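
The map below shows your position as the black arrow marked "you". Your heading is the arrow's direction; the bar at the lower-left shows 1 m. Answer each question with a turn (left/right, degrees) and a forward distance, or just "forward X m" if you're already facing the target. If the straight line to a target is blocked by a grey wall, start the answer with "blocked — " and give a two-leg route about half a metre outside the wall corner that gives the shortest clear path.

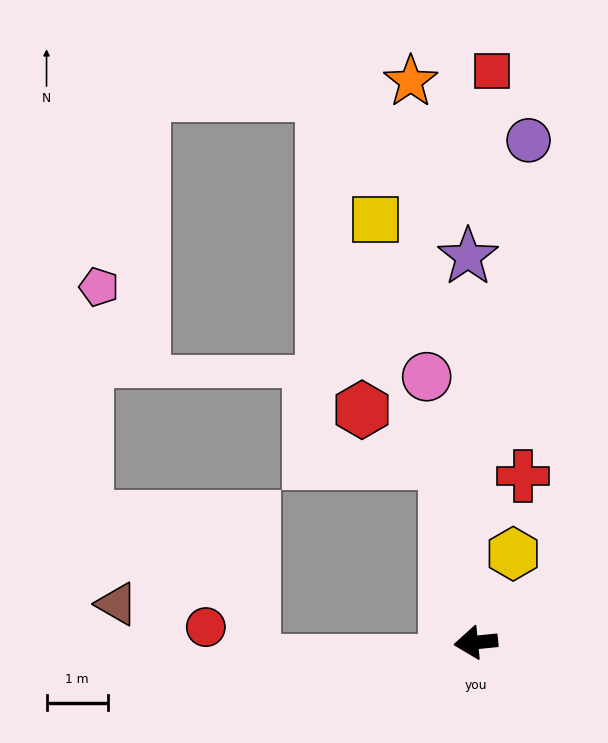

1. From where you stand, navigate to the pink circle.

turn right 85°, forward 4.4 m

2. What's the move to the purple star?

turn right 95°, forward 6.3 m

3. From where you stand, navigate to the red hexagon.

blocked — turn right 86°, forward 3.0 m, then turn left 47°, forward 1.6 m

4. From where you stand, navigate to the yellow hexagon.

turn right 119°, forward 1.6 m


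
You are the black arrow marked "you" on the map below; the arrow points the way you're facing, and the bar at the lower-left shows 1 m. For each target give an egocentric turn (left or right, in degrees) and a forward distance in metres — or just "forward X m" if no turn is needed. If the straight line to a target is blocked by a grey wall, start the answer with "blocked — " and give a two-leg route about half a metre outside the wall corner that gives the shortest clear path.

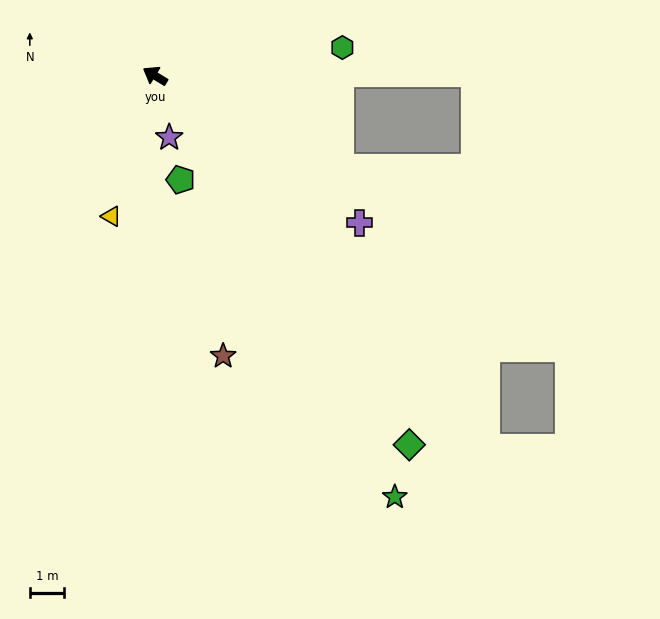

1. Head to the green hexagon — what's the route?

turn right 140°, forward 5.5 m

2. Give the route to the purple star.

turn left 134°, forward 1.9 m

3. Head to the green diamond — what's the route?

turn left 156°, forward 13.1 m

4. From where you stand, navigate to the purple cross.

turn left 176°, forward 7.4 m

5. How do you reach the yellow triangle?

turn left 104°, forward 4.3 m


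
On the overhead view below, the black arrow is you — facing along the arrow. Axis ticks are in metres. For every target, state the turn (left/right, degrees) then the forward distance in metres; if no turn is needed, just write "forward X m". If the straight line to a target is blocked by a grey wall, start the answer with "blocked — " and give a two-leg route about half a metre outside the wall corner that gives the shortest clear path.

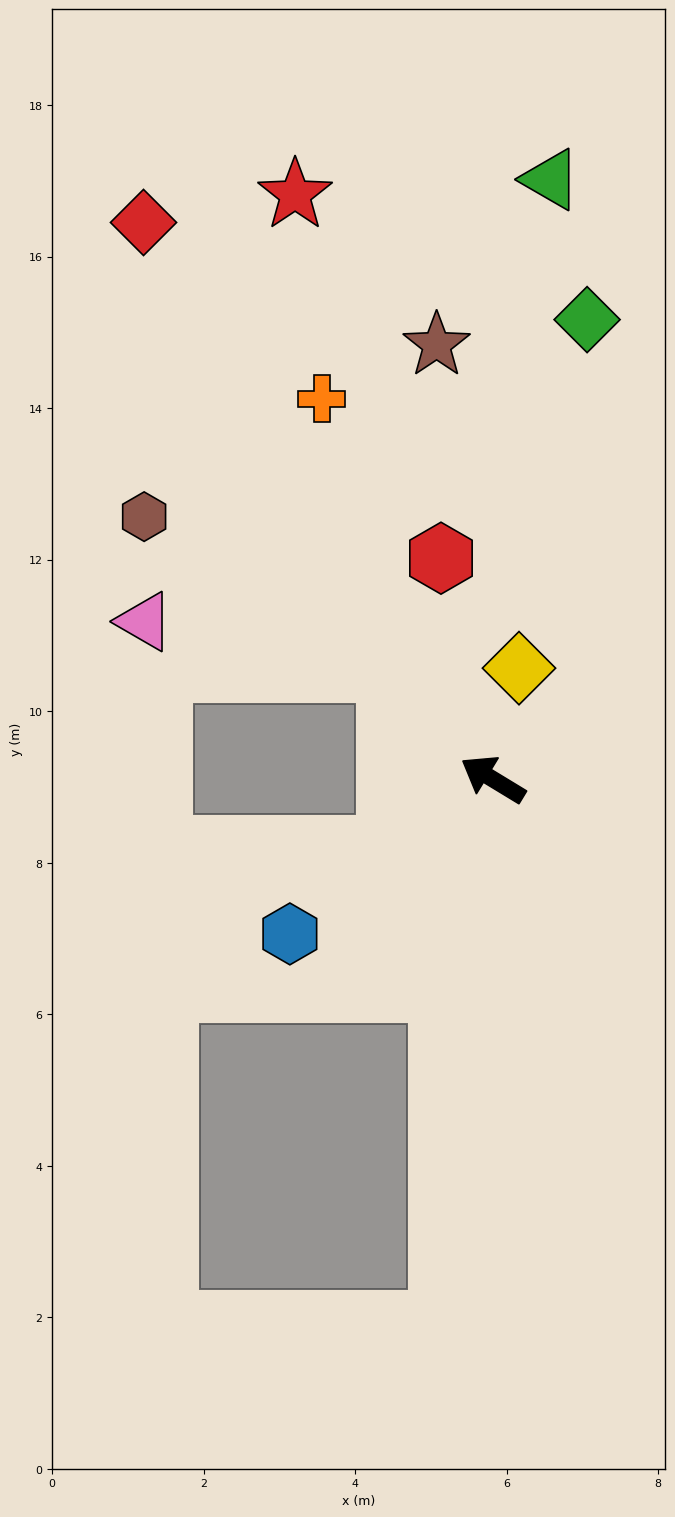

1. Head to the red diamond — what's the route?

turn right 27°, forward 8.7 m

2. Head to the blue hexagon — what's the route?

turn left 69°, forward 3.4 m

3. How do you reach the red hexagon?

turn right 46°, forward 3.0 m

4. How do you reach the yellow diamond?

turn right 72°, forward 1.5 m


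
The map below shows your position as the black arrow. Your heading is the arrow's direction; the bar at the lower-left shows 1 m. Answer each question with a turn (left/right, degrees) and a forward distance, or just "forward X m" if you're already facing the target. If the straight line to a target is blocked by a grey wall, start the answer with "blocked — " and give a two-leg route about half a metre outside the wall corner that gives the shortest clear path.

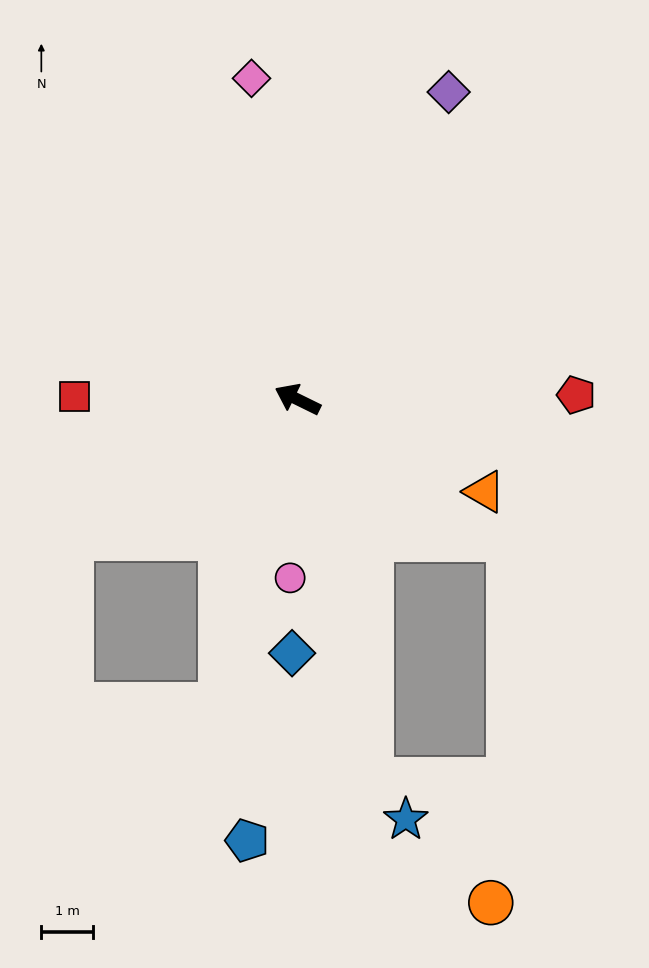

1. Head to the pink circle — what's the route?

turn left 114°, forward 3.5 m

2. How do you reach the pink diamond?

turn right 56°, forward 6.3 m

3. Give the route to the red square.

turn left 25°, forward 4.3 m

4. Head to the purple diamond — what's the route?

turn right 90°, forward 6.6 m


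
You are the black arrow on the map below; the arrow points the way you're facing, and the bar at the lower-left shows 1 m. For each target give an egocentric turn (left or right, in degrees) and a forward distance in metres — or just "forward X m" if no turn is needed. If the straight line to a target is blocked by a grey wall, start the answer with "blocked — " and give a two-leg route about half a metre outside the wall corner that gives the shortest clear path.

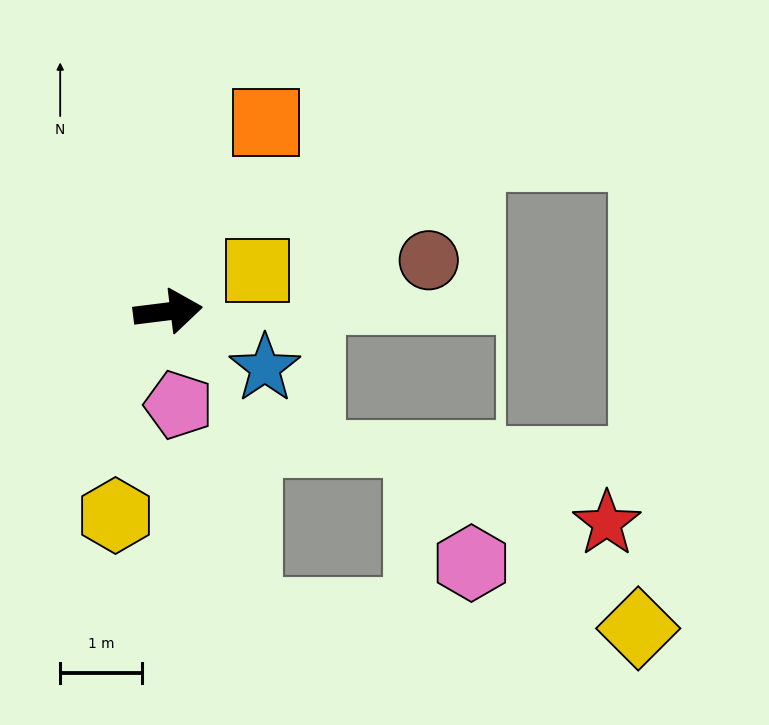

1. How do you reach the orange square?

turn left 55°, forward 2.6 m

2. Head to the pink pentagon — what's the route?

turn right 91°, forward 1.1 m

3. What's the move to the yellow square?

turn left 17°, forward 1.2 m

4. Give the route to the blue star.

turn right 37°, forward 1.4 m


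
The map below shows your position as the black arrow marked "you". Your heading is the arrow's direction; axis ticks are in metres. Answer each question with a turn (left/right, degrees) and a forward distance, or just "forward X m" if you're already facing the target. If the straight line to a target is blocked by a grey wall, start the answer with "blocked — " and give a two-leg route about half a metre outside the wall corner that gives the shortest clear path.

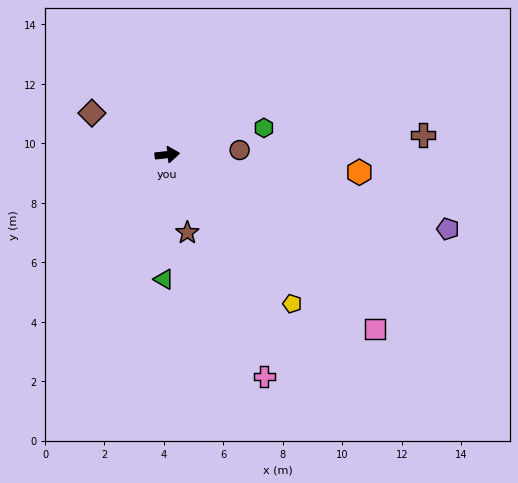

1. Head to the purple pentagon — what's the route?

turn right 21°, forward 9.8 m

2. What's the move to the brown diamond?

turn left 145°, forward 2.9 m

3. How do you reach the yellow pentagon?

turn right 56°, forward 6.5 m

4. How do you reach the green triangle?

turn right 98°, forward 4.2 m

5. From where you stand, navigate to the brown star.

turn right 82°, forward 2.7 m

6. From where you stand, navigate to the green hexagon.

turn left 9°, forward 3.4 m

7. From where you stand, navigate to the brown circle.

turn right 3°, forward 2.4 m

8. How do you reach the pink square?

turn right 46°, forward 9.1 m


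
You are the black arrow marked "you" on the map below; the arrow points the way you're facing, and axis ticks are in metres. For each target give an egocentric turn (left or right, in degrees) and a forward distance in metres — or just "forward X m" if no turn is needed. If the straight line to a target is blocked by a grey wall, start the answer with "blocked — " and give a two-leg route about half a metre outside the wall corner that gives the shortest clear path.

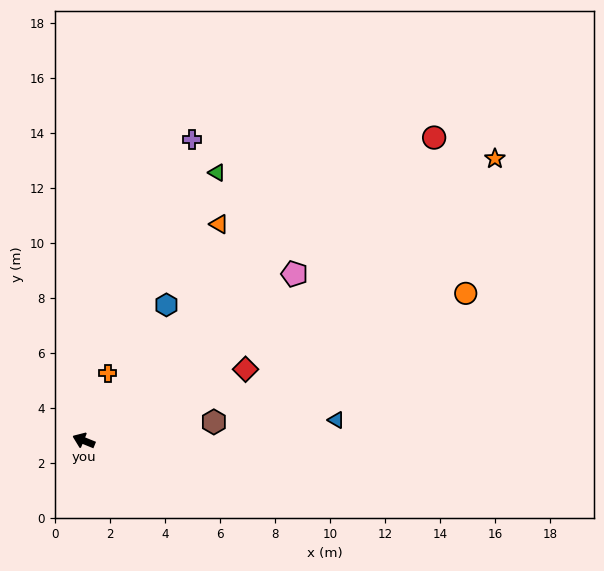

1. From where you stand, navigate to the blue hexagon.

turn right 99°, forward 5.8 m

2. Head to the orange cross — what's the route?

turn right 87°, forward 2.6 m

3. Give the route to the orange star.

turn right 123°, forward 18.1 m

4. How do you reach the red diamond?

turn right 134°, forward 6.4 m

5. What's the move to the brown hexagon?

turn right 150°, forward 4.8 m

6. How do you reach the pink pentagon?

turn right 119°, forward 9.8 m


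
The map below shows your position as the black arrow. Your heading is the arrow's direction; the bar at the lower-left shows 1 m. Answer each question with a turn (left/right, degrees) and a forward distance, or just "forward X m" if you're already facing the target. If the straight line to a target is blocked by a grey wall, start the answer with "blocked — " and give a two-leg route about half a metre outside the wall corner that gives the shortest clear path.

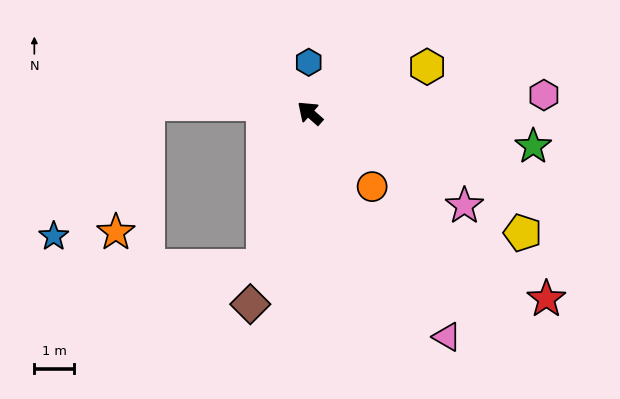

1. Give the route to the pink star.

turn right 169°, forward 4.5 m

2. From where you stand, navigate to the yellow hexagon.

turn right 117°, forward 3.1 m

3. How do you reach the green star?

turn right 147°, forward 5.6 m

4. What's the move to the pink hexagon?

turn right 134°, forward 5.9 m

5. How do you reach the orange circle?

turn left 172°, forward 2.4 m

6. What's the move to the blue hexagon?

turn right 47°, forward 1.3 m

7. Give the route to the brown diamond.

turn left 114°, forward 5.0 m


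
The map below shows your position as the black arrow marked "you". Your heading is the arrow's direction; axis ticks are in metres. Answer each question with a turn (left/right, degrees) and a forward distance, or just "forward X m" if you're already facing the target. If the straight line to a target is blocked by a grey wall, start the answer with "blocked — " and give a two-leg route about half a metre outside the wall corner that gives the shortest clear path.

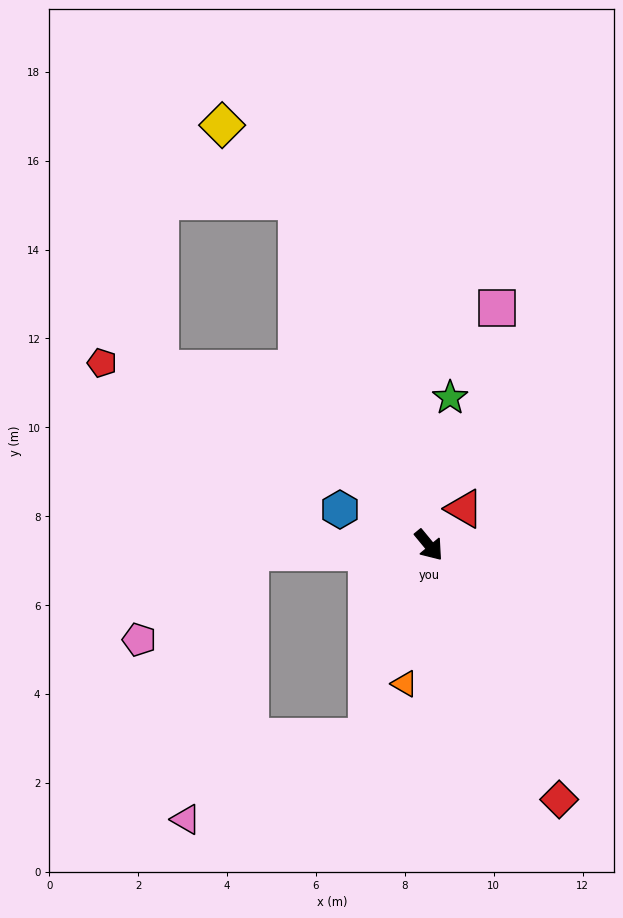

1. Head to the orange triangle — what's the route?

turn right 50°, forward 3.2 m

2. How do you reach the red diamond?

turn right 12°, forward 6.4 m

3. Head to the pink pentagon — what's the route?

blocked — turn right 128°, forward 4.0 m, then turn left 37°, forward 3.2 m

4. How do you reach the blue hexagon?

turn right 151°, forward 2.2 m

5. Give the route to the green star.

turn left 132°, forward 3.4 m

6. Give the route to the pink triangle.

blocked — turn right 128°, forward 4.0 m, then turn left 75°, forward 6.2 m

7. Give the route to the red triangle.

turn left 96°, forward 1.1 m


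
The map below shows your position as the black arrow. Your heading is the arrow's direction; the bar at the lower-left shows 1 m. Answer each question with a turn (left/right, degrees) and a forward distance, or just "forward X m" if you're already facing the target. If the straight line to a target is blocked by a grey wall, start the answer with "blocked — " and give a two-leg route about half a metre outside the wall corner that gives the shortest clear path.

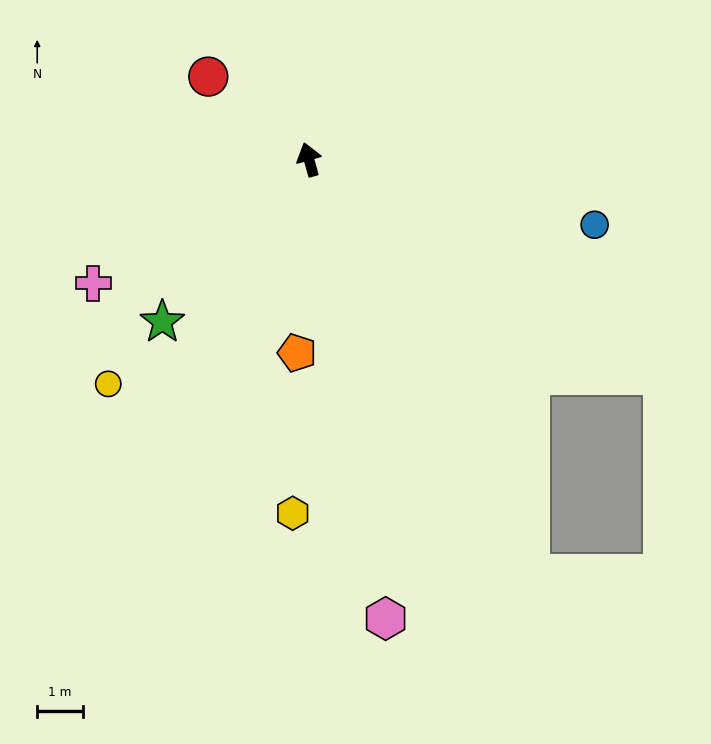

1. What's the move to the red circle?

turn left 35°, forward 2.8 m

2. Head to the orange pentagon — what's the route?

turn left 161°, forward 4.2 m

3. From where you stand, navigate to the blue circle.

turn right 119°, forward 6.4 m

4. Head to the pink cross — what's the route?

turn left 104°, forward 5.4 m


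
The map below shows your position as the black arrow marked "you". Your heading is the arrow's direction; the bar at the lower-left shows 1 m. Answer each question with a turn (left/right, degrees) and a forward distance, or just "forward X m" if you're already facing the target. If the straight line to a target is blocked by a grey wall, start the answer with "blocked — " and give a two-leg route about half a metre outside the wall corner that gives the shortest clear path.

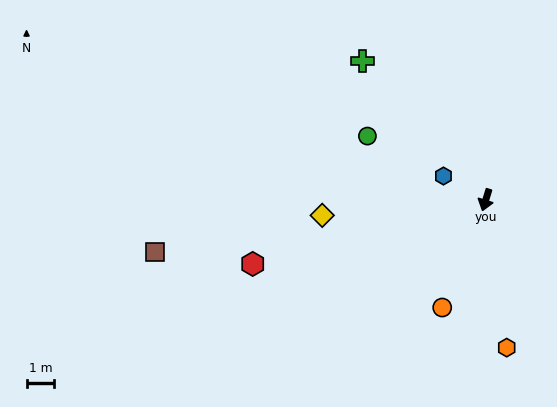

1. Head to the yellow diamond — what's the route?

turn right 68°, forward 5.9 m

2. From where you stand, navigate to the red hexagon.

turn right 58°, forward 8.6 m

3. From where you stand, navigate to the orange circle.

turn right 5°, forward 4.2 m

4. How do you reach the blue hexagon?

turn right 102°, forward 1.7 m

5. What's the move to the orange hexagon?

turn left 25°, forward 5.3 m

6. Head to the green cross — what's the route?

turn right 121°, forward 6.7 m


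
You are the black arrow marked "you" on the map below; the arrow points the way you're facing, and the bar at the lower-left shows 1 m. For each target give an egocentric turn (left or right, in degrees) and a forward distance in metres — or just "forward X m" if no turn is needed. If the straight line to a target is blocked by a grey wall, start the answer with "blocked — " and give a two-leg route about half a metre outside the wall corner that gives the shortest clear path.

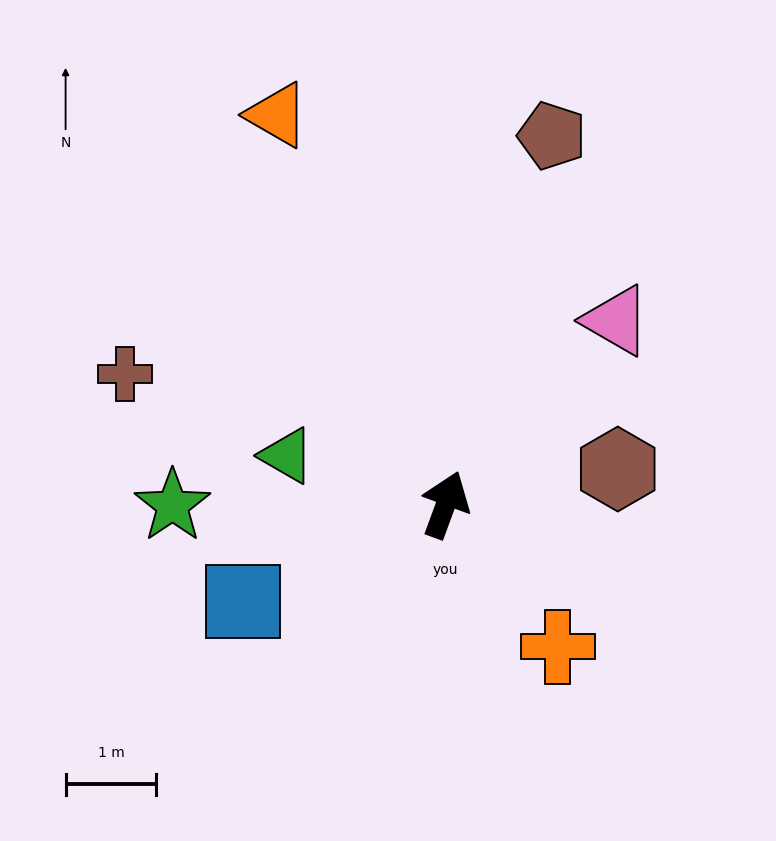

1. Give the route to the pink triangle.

turn right 23°, forward 2.8 m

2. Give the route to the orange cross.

turn right 122°, forward 2.0 m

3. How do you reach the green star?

turn left 110°, forward 3.0 m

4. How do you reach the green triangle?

turn left 93°, forward 1.8 m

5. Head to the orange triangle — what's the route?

turn left 44°, forward 4.7 m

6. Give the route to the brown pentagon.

turn left 4°, forward 4.2 m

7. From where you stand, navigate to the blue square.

turn left 136°, forward 2.5 m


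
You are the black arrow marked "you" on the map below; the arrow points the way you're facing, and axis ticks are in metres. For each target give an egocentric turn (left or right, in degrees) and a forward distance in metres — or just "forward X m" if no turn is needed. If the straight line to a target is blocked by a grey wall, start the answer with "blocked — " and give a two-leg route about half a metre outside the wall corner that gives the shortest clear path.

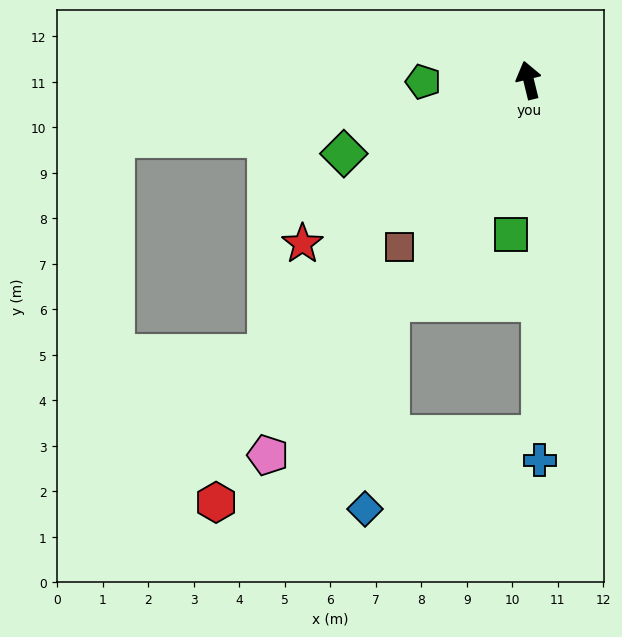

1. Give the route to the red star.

turn left 112°, forward 6.1 m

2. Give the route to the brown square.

turn left 129°, forward 4.6 m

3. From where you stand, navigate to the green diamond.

turn left 98°, forward 4.4 m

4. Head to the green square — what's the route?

turn left 160°, forward 3.4 m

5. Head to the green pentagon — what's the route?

turn left 77°, forward 2.3 m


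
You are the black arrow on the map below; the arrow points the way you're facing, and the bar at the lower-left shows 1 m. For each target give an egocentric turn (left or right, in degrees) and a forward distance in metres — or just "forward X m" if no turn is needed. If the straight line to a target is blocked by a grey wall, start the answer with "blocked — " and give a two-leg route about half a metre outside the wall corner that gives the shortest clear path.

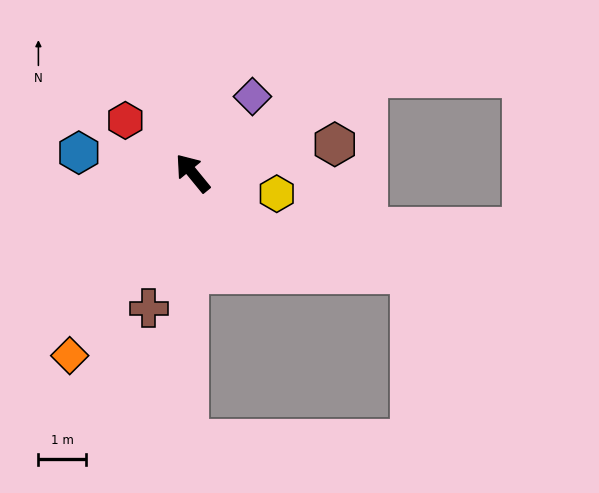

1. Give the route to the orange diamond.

turn left 107°, forward 4.6 m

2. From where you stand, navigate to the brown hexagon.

turn right 118°, forward 3.0 m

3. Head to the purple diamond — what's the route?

turn right 77°, forward 2.0 m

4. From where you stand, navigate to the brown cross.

turn left 123°, forward 3.0 m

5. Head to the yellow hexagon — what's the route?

turn right 143°, forward 1.8 m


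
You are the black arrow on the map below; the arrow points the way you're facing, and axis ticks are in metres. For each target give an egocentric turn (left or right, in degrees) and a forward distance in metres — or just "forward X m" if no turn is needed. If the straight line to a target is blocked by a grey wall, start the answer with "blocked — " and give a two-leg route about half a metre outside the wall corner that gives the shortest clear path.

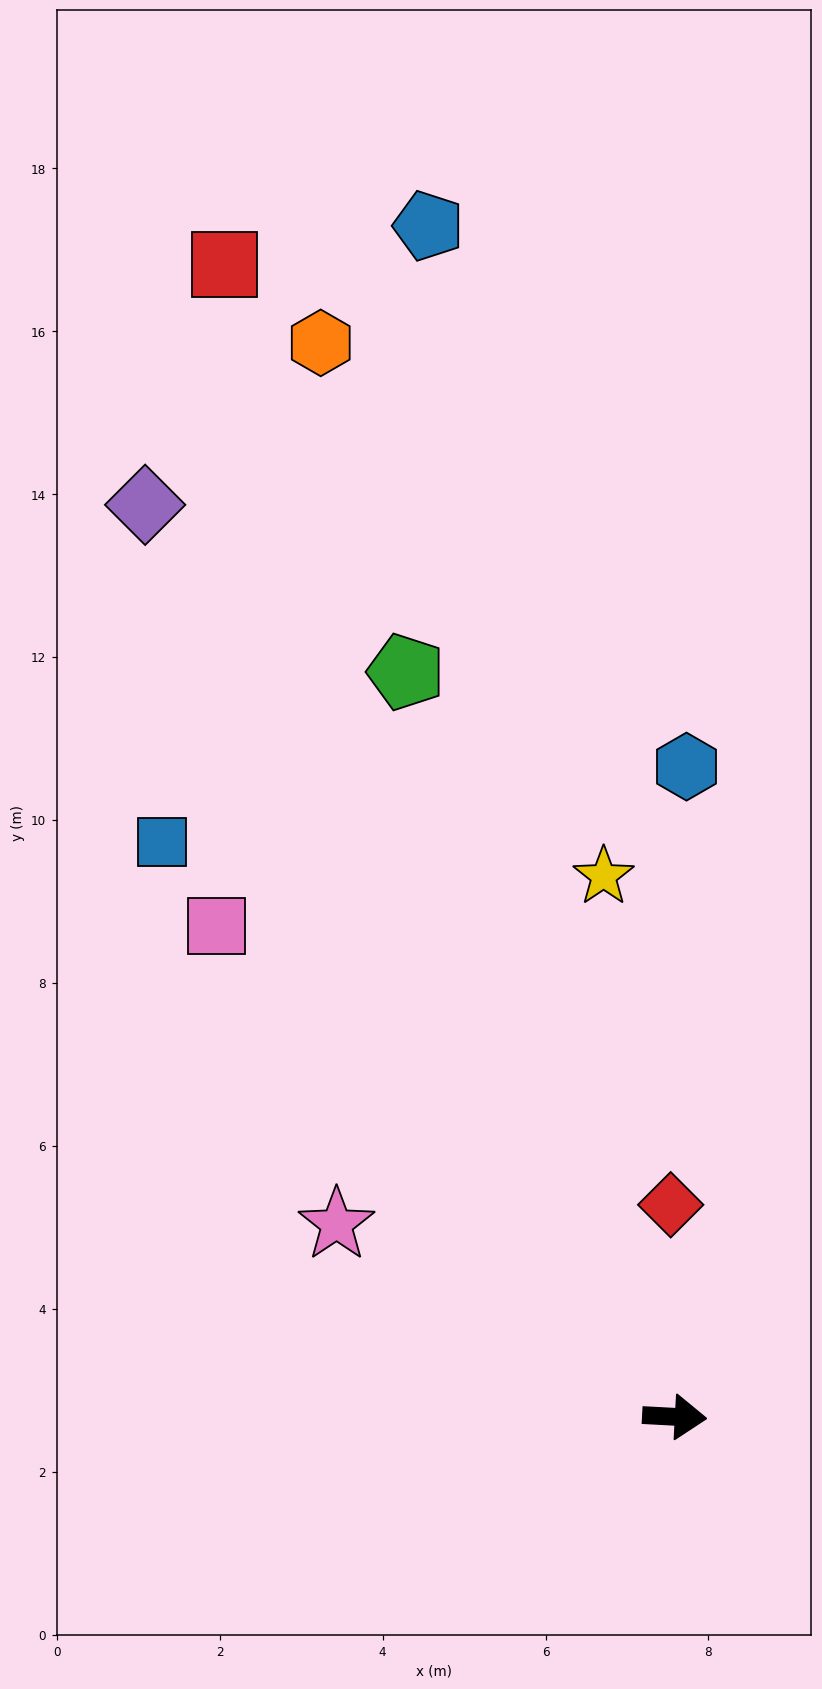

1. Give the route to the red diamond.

turn left 94°, forward 2.6 m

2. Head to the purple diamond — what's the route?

turn left 123°, forward 12.9 m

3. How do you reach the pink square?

turn left 136°, forward 8.2 m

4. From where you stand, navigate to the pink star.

turn left 153°, forward 4.8 m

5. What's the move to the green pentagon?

turn left 113°, forward 9.7 m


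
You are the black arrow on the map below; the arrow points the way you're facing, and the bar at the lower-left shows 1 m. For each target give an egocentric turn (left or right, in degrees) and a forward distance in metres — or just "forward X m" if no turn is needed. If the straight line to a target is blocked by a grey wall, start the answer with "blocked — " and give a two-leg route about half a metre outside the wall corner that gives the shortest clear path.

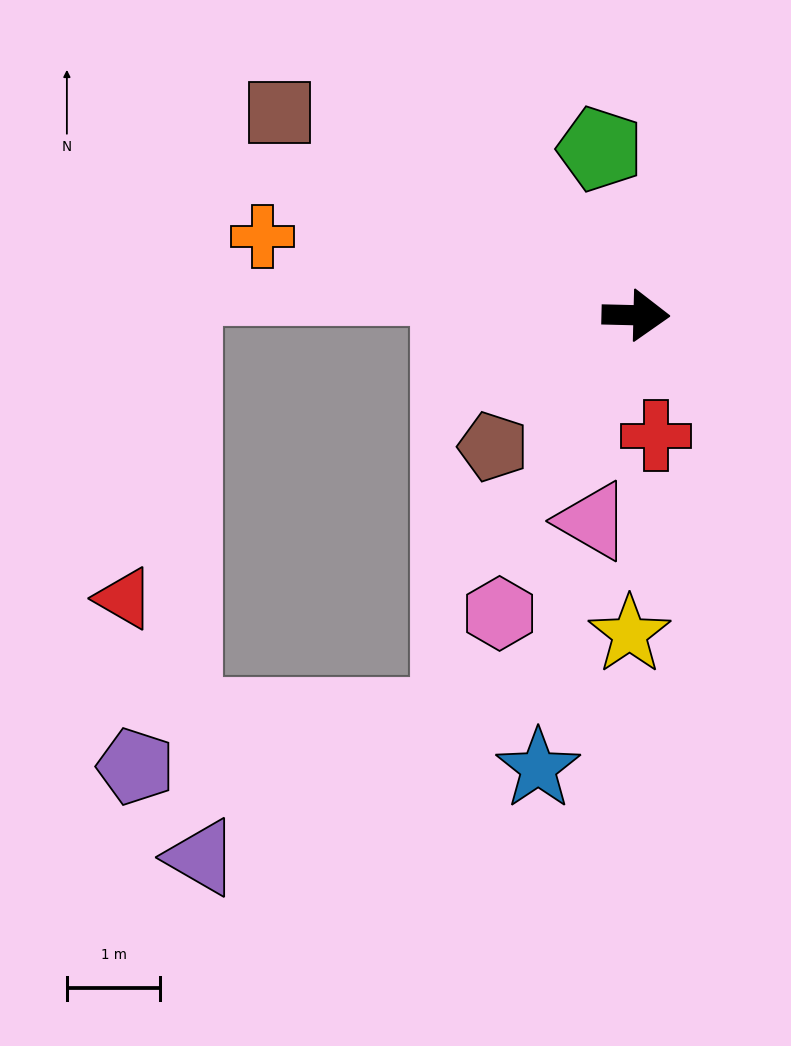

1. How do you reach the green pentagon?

turn left 104°, forward 1.8 m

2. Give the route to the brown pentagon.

turn right 136°, forward 2.1 m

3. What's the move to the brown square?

turn left 152°, forward 4.4 m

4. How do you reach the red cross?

turn right 79°, forward 1.3 m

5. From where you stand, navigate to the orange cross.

turn left 169°, forward 4.1 m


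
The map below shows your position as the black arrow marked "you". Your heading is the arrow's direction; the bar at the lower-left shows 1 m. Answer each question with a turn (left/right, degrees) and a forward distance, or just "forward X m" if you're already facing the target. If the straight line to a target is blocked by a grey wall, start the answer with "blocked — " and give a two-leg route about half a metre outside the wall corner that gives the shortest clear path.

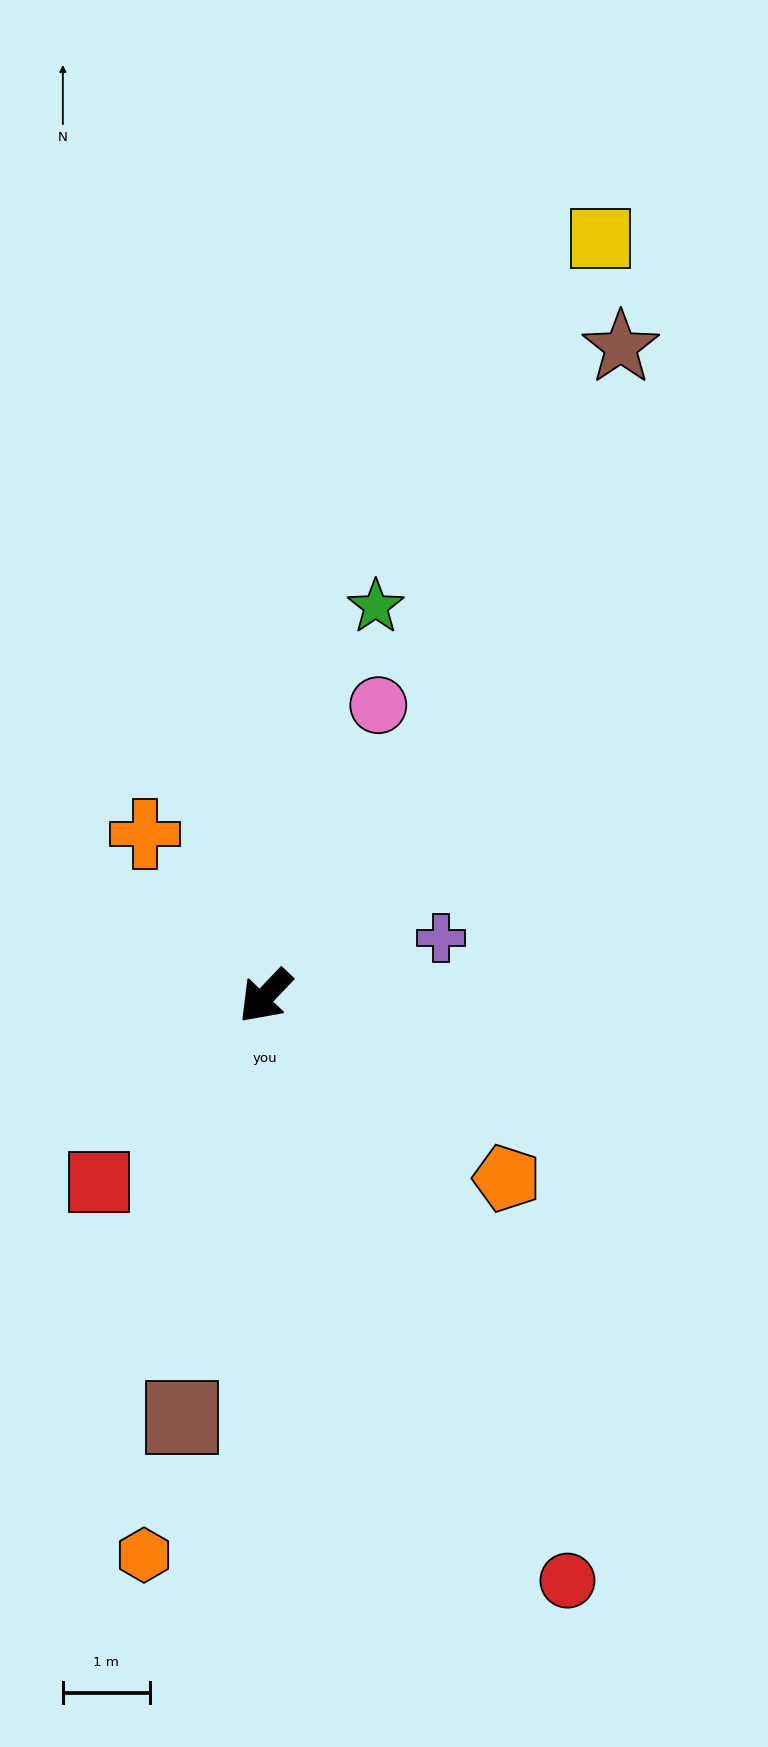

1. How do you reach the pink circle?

turn right 158°, forward 3.6 m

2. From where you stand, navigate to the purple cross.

turn left 152°, forward 2.1 m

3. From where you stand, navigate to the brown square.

turn left 32°, forward 4.9 m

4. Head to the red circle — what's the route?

turn left 71°, forward 7.6 m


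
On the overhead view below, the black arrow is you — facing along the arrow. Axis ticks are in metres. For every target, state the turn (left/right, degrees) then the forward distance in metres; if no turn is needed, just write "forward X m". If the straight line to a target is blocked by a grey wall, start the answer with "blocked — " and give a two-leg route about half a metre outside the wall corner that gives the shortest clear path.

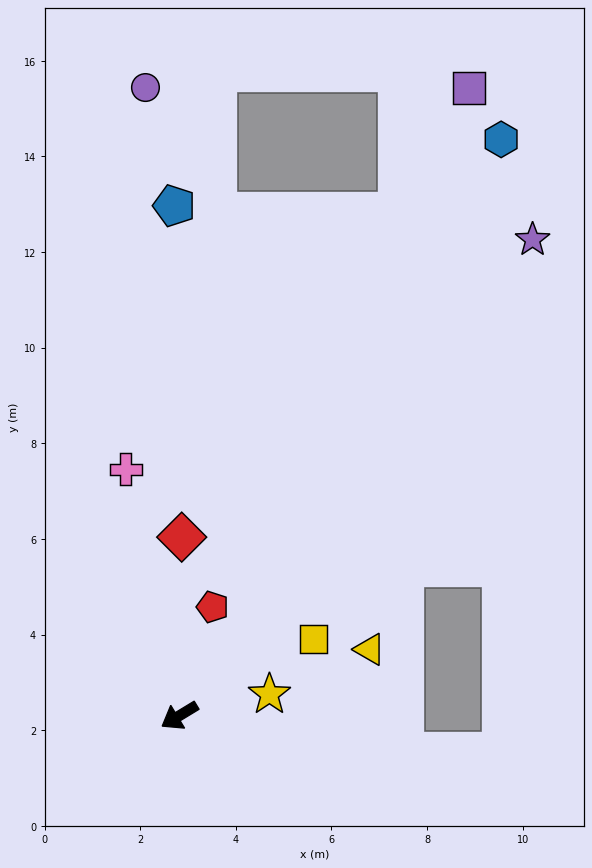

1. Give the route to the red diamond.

turn right 122°, forward 3.7 m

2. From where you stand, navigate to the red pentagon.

turn right 138°, forward 2.4 m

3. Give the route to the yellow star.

turn left 162°, forward 1.9 m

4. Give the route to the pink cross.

turn right 109°, forward 5.3 m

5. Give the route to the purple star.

turn right 158°, forward 12.4 m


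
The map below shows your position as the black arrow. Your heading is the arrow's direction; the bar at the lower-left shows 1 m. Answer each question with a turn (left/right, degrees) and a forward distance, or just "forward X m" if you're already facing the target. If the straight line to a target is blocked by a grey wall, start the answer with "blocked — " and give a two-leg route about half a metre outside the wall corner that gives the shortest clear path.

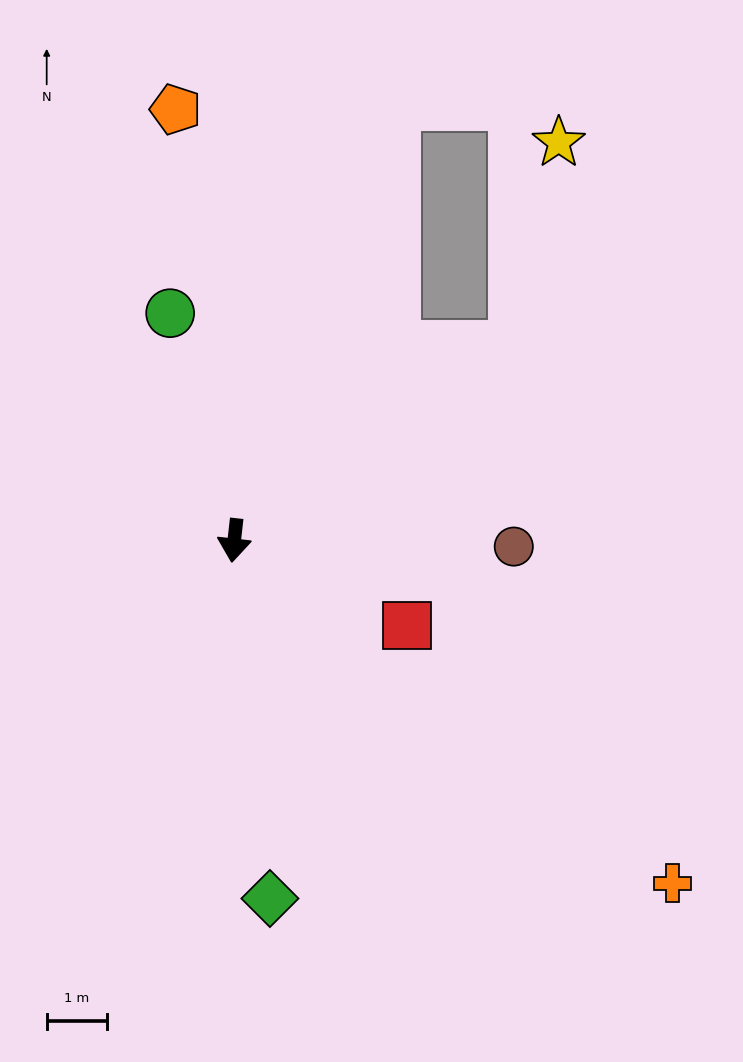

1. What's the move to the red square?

turn left 70°, forward 3.2 m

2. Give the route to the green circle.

turn right 158°, forward 3.9 m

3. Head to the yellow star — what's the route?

blocked — turn left 131°, forward 5.6 m, then turn left 43°, forward 3.4 m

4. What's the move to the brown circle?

turn left 95°, forward 4.6 m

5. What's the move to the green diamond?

turn left 12°, forward 6.0 m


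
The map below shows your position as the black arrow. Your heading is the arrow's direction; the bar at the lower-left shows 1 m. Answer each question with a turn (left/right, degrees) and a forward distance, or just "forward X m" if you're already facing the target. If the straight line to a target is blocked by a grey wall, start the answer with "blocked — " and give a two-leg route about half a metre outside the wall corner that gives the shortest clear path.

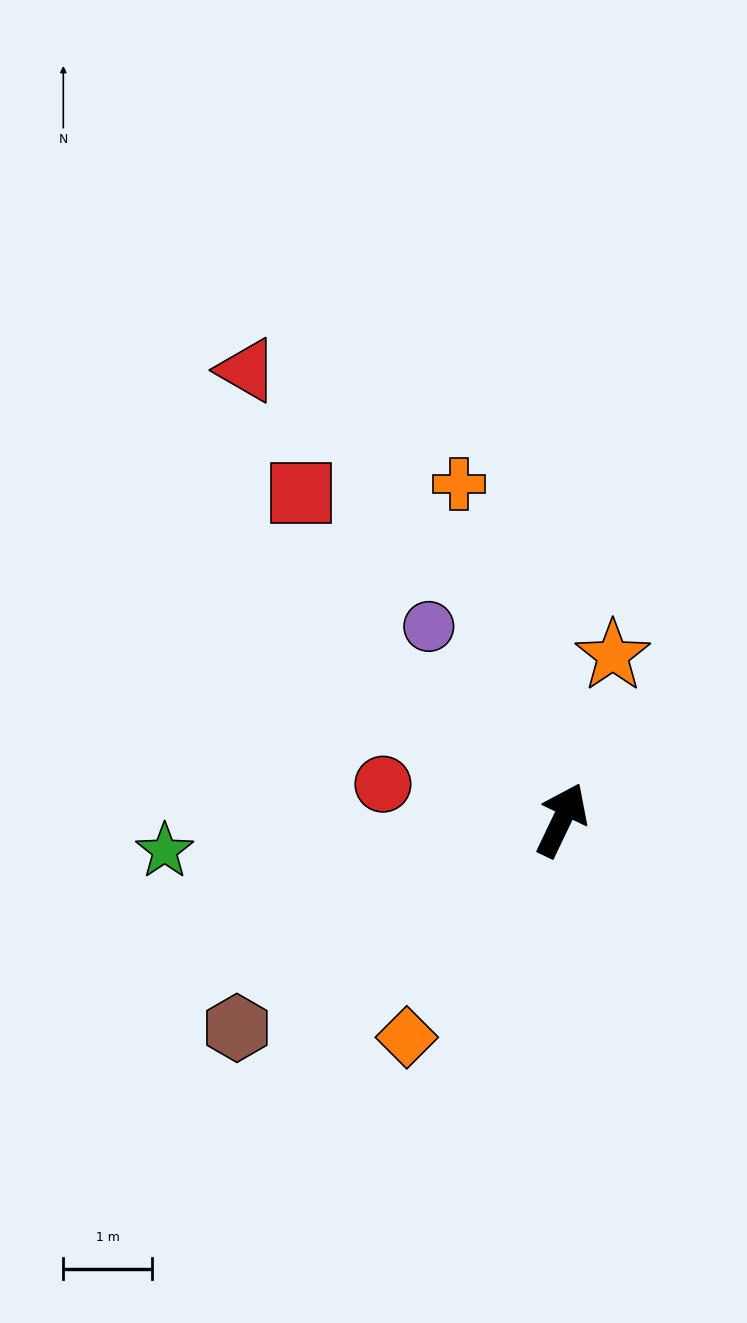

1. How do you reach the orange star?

turn left 8°, forward 1.9 m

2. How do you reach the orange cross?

turn left 43°, forward 3.9 m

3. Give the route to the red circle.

turn left 104°, forward 2.0 m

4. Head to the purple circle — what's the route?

turn left 60°, forward 2.6 m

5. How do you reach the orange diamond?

turn left 170°, forward 3.0 m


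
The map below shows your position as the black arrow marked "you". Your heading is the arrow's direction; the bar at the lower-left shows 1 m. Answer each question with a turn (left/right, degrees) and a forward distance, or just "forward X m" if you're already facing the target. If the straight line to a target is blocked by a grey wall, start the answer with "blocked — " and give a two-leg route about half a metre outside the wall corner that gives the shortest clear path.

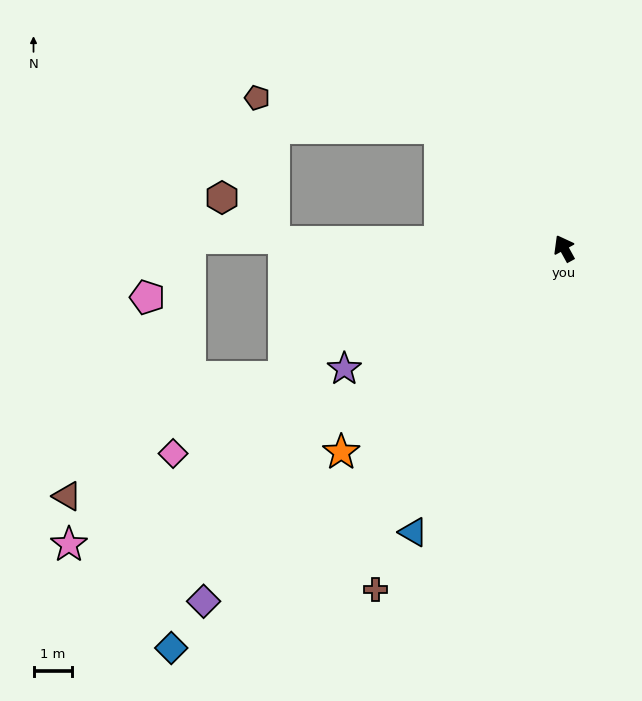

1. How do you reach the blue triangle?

turn left 123°, forward 8.4 m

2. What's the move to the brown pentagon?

blocked — turn left 17°, forward 4.5 m, then turn left 35°, forward 4.8 m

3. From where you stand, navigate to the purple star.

turn left 90°, forward 6.5 m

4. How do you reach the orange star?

turn left 104°, forward 7.9 m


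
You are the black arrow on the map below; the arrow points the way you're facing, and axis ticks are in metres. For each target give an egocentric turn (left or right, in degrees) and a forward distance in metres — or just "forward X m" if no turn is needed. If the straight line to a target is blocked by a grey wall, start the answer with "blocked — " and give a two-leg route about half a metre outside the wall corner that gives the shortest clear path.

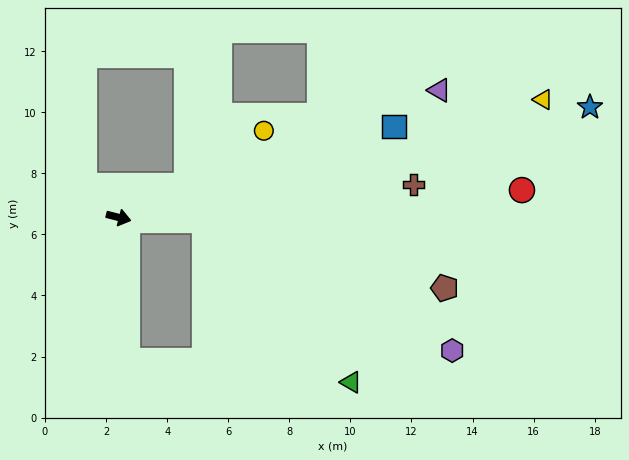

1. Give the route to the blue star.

turn left 28°, forward 15.8 m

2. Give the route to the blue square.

turn left 33°, forward 9.5 m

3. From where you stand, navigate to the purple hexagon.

blocked — turn left 12°, forward 2.8 m, then turn right 25°, forward 9.1 m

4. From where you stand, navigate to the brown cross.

turn left 21°, forward 9.7 m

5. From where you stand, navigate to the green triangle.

blocked — turn left 12°, forward 2.8 m, then turn right 46°, forward 7.1 m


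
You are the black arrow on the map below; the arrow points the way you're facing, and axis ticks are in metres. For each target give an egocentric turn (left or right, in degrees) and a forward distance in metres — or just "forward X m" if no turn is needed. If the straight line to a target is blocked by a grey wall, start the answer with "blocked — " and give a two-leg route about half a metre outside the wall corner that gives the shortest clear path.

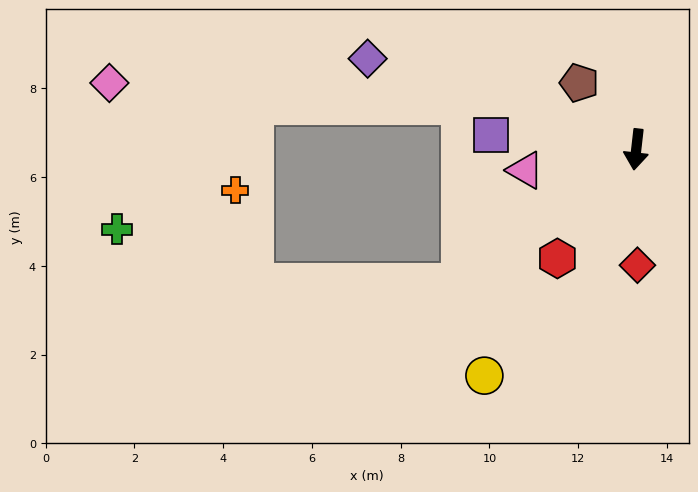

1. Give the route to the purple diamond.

turn right 102°, forward 6.4 m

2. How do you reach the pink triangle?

turn right 73°, forward 2.5 m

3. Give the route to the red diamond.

turn left 7°, forward 2.6 m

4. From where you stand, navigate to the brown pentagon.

turn right 133°, forward 2.0 m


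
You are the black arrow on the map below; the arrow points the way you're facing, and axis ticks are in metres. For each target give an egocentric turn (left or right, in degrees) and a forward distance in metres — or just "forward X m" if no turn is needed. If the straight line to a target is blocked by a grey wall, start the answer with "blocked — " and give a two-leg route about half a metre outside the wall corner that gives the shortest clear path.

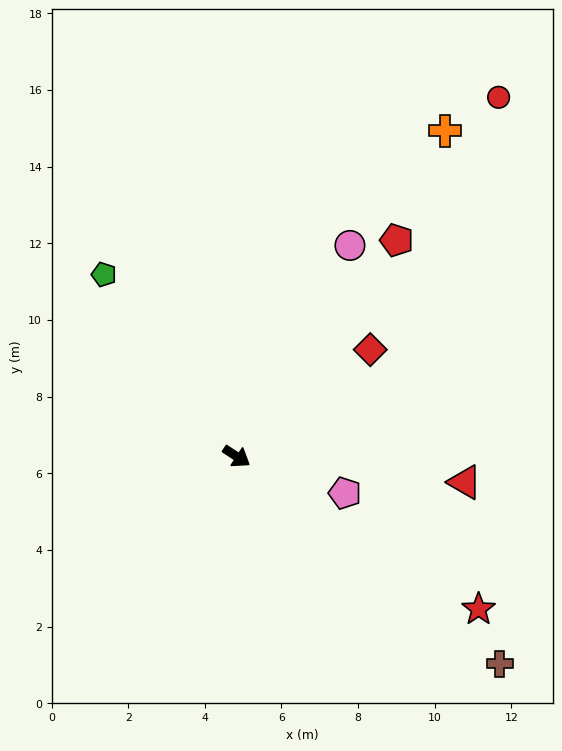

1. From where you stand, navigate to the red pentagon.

turn left 87°, forward 7.0 m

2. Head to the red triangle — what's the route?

turn left 27°, forward 6.0 m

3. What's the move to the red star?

forward 7.5 m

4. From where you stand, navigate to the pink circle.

turn left 95°, forward 6.2 m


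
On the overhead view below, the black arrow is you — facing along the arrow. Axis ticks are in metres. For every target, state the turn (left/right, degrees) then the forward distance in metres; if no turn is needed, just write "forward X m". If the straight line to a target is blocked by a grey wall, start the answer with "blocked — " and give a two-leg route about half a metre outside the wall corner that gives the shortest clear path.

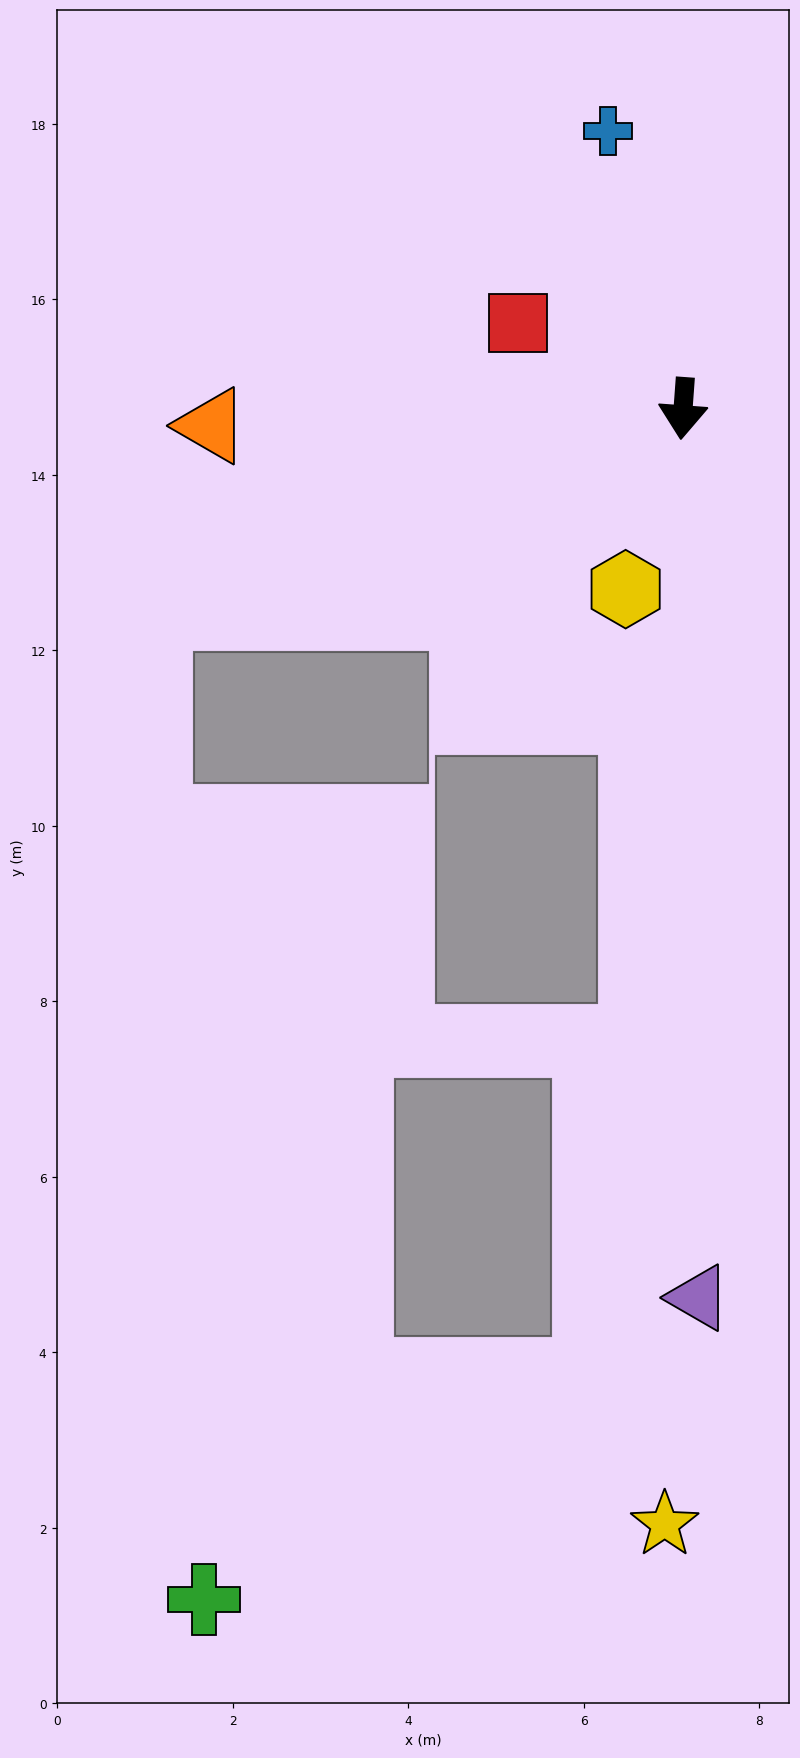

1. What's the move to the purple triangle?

turn left 5°, forward 10.1 m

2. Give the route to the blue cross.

turn right 161°, forward 3.3 m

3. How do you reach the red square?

turn right 113°, forward 2.1 m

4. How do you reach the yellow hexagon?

turn right 13°, forward 2.2 m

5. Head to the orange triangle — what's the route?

turn right 84°, forward 5.4 m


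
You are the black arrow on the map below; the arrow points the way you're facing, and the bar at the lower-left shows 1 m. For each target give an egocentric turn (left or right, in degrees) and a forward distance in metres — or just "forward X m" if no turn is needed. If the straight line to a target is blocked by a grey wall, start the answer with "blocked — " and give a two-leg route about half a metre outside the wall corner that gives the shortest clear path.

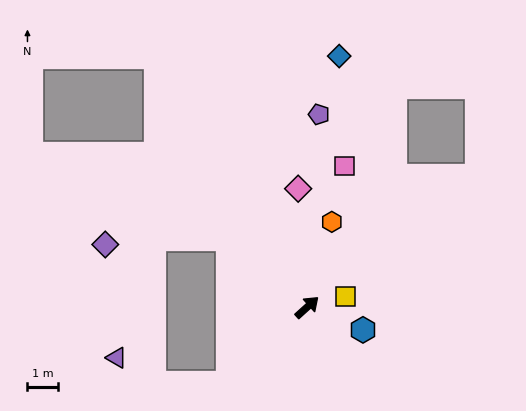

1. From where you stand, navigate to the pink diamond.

turn left 52°, forward 3.9 m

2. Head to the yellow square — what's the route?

turn right 26°, forward 1.3 m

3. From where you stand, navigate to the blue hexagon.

turn right 64°, forward 2.0 m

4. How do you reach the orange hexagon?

turn left 32°, forward 2.9 m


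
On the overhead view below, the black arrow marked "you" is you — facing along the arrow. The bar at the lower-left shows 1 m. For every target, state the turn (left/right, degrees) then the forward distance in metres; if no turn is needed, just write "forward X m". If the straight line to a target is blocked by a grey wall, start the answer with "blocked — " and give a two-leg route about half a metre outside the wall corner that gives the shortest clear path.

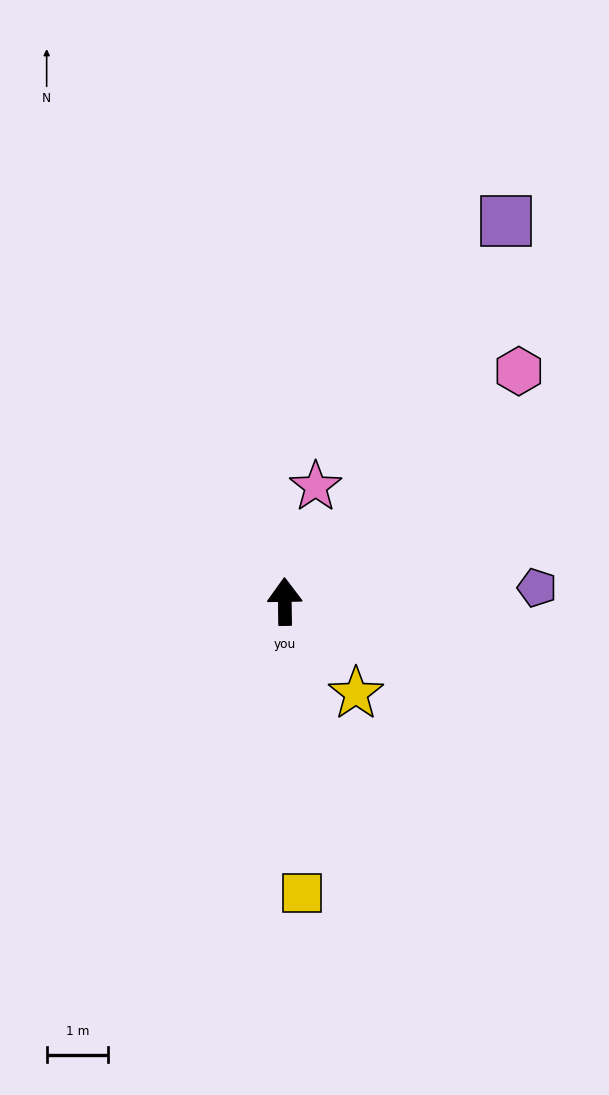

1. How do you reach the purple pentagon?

turn right 88°, forward 4.1 m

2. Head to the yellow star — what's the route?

turn right 143°, forward 1.9 m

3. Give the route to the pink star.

turn right 16°, forward 1.9 m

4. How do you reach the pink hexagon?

turn right 46°, forward 5.3 m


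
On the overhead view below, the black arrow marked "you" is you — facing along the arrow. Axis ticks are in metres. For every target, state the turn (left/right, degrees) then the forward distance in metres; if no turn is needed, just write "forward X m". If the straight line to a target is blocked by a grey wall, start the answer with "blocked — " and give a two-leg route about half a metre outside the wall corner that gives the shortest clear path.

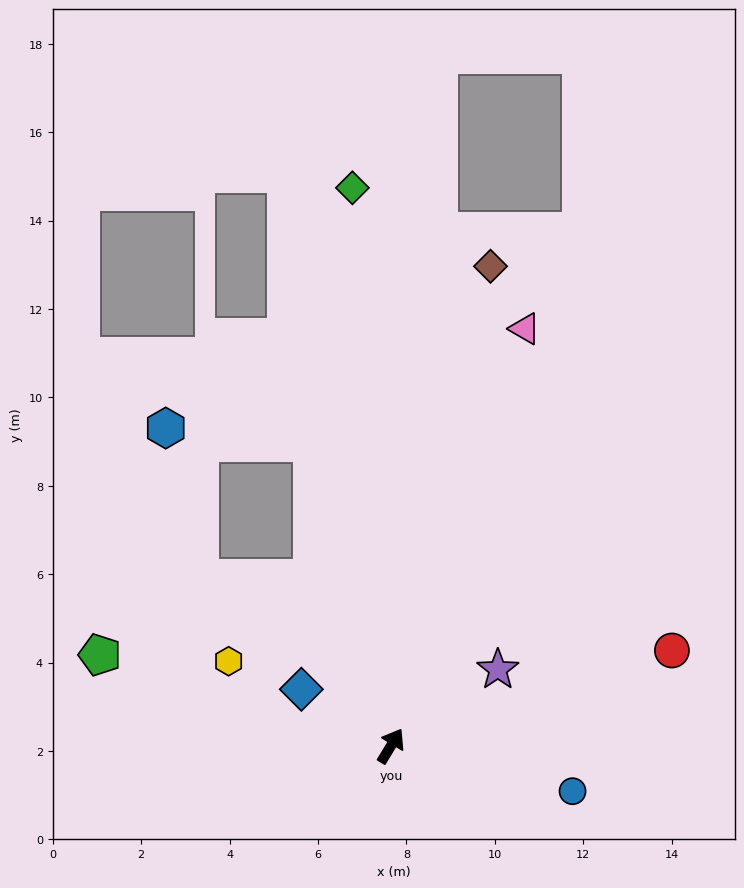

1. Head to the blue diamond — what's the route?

turn left 89°, forward 2.4 m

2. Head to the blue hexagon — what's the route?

blocked — turn left 46°, forward 7.1 m, then turn left 69°, forward 3.3 m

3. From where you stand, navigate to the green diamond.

turn left 35°, forward 12.7 m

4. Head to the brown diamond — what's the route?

turn left 20°, forward 11.1 m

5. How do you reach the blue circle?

turn right 73°, forward 4.2 m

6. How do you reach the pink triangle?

turn left 13°, forward 9.9 m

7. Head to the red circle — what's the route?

turn right 40°, forward 6.7 m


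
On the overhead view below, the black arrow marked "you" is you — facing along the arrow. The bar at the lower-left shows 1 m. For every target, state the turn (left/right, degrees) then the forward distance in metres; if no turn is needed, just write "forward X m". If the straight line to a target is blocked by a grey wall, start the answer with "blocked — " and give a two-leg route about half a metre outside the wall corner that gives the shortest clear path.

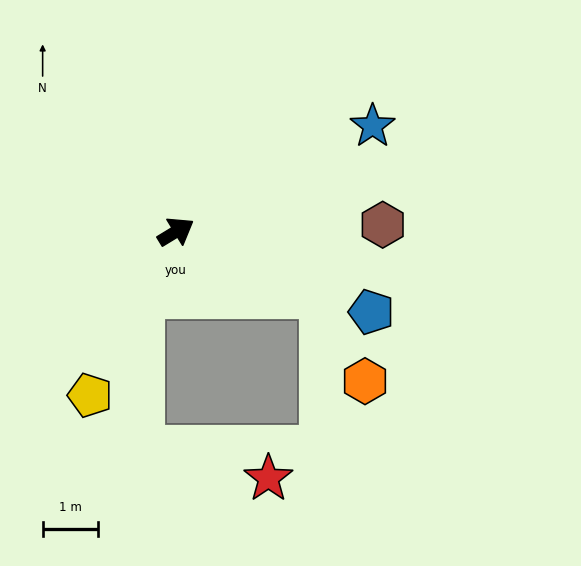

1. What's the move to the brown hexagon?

turn right 29°, forward 3.7 m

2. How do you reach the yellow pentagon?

turn right 149°, forward 3.3 m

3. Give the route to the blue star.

turn right 3°, forward 4.0 m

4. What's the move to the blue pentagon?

turn right 54°, forward 3.8 m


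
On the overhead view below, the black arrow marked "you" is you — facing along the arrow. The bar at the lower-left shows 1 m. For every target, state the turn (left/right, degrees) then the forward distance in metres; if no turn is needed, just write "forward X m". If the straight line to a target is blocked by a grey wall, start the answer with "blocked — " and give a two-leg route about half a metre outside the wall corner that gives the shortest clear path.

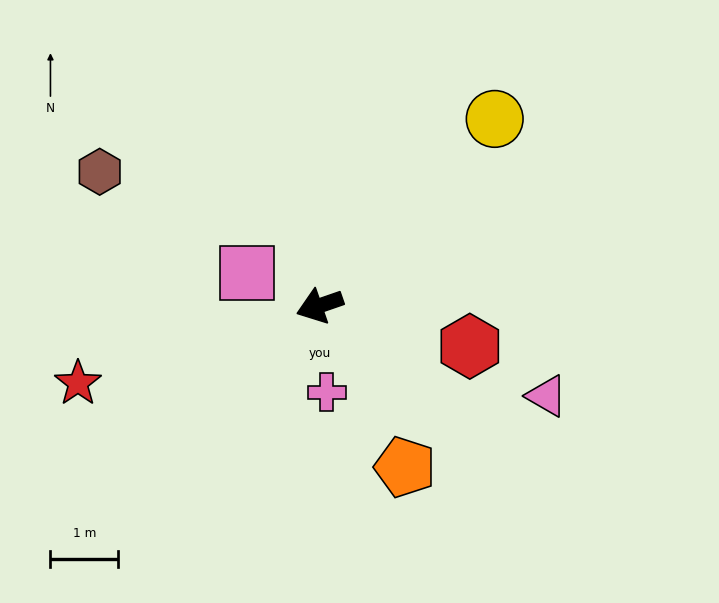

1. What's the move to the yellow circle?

turn right 152°, forward 3.8 m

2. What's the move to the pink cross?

turn left 76°, forward 1.3 m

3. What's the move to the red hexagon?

turn left 146°, forward 2.3 m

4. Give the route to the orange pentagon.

turn left 99°, forward 2.7 m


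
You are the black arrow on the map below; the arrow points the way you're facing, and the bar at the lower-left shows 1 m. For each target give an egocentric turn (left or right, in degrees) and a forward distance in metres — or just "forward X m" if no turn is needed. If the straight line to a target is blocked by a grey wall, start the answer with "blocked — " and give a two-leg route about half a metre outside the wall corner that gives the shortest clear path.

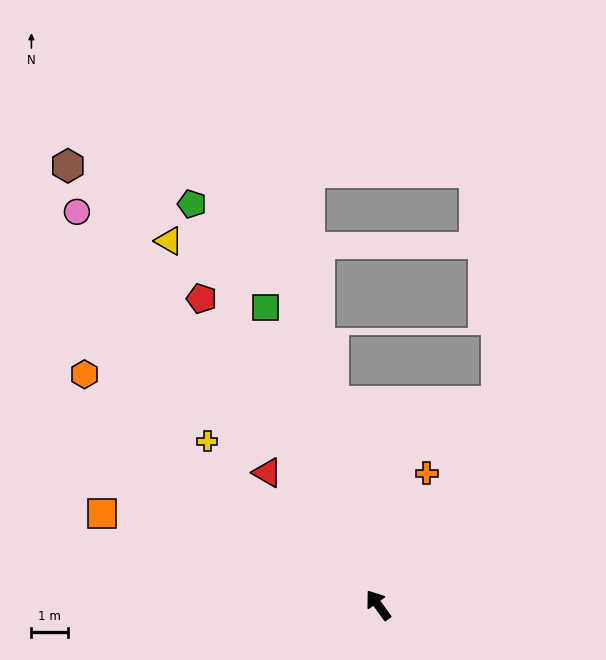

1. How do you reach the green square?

turn right 15°, forward 8.7 m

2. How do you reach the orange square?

turn left 36°, forward 8.0 m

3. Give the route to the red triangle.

turn left 4°, forward 4.7 m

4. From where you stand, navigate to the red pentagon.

turn right 6°, forward 9.7 m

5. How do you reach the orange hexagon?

turn left 16°, forward 10.2 m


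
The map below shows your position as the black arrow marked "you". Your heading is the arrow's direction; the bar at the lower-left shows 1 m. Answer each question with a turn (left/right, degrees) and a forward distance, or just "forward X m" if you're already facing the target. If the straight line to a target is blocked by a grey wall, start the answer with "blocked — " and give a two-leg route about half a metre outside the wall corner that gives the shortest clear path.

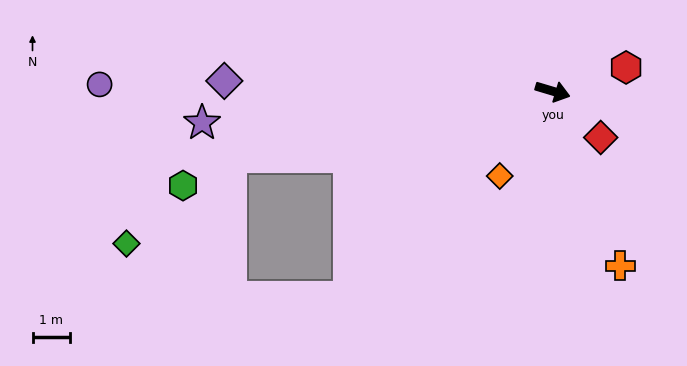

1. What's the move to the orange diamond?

turn right 105°, forward 2.7 m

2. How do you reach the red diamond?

turn right 27°, forward 1.8 m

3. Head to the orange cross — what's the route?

turn right 52°, forward 5.0 m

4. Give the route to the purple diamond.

turn right 165°, forward 8.8 m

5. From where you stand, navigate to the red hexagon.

turn left 35°, forward 2.1 m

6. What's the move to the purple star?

turn right 158°, forward 9.4 m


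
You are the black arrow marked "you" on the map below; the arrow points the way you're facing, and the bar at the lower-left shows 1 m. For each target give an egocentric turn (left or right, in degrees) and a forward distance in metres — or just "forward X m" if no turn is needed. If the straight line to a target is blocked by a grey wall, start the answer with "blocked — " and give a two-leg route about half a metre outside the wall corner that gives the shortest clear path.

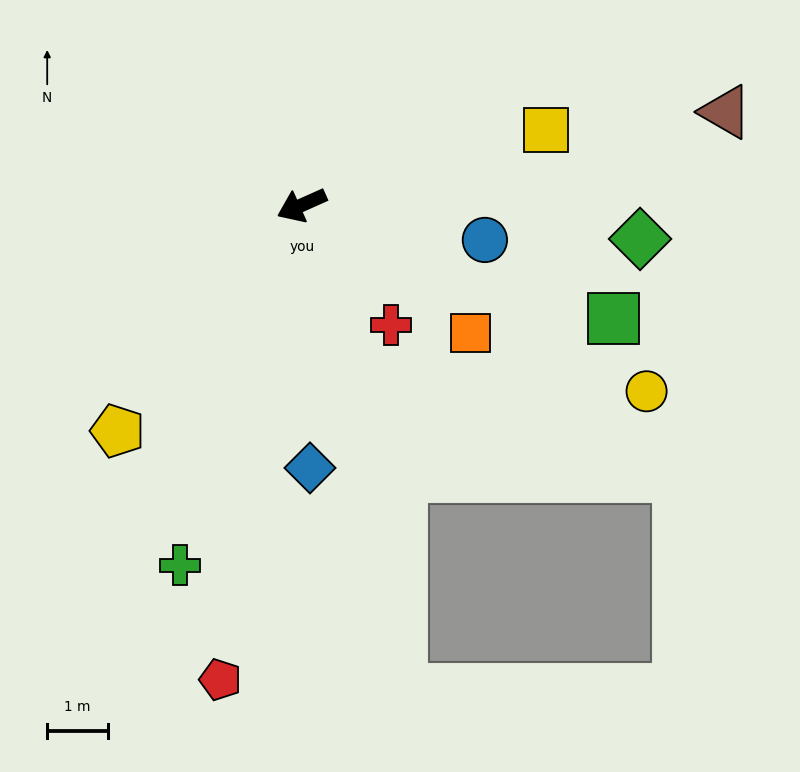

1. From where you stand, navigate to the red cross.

turn left 103°, forward 2.5 m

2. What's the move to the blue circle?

turn left 145°, forward 3.1 m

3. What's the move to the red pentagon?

turn left 56°, forward 8.0 m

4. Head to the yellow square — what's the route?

turn left 173°, forward 4.2 m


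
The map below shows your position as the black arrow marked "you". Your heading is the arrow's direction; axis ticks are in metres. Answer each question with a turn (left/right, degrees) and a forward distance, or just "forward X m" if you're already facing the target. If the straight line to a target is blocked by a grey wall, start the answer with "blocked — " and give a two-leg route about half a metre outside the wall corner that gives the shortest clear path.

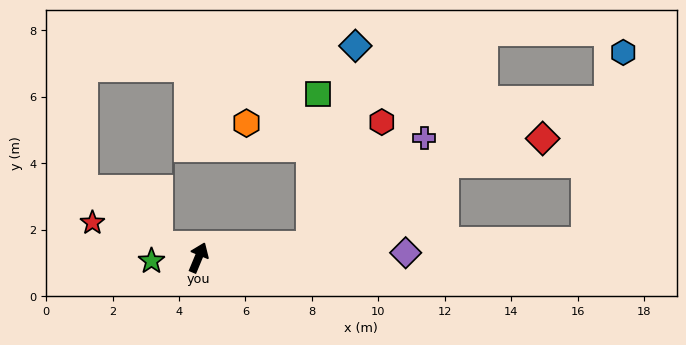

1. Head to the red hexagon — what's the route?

blocked — turn right 61°, forward 3.4 m, then turn left 53°, forward 4.3 m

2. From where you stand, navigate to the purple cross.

blocked — turn right 61°, forward 3.4 m, then turn left 36°, forward 4.7 m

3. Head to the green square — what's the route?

blocked — turn right 61°, forward 3.4 m, then turn left 80°, forward 4.6 m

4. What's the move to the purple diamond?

turn right 66°, forward 6.2 m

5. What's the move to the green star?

turn left 117°, forward 1.4 m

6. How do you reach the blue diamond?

blocked — turn right 61°, forward 3.4 m, then turn left 71°, forward 6.2 m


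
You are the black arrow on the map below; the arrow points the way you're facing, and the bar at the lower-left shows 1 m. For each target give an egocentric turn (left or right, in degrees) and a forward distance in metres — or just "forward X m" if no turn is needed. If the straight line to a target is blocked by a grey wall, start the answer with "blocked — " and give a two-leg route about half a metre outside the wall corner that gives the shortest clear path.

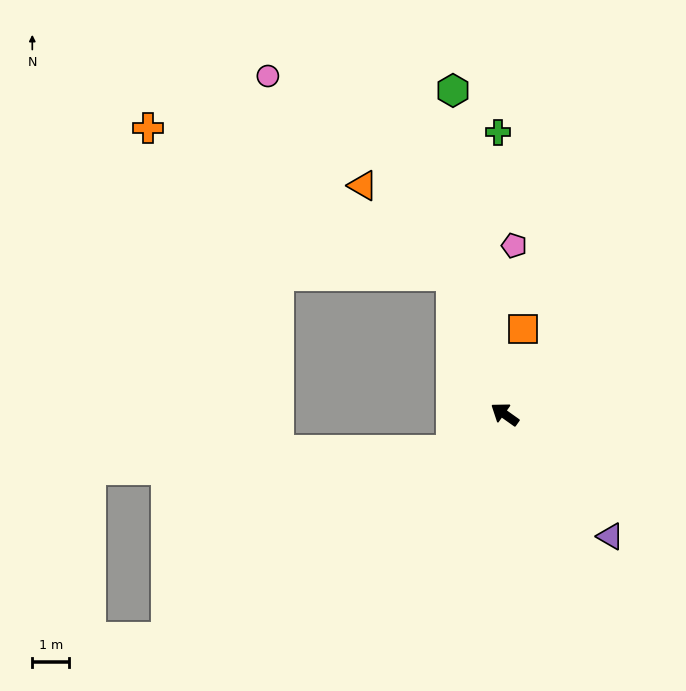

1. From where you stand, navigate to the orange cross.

blocked — turn right 34°, forward 4.0 m, then turn left 43°, forward 9.1 m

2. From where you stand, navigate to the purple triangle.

turn left 166°, forward 4.4 m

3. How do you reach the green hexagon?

turn right 46°, forward 8.9 m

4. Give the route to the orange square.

turn right 66°, forward 2.4 m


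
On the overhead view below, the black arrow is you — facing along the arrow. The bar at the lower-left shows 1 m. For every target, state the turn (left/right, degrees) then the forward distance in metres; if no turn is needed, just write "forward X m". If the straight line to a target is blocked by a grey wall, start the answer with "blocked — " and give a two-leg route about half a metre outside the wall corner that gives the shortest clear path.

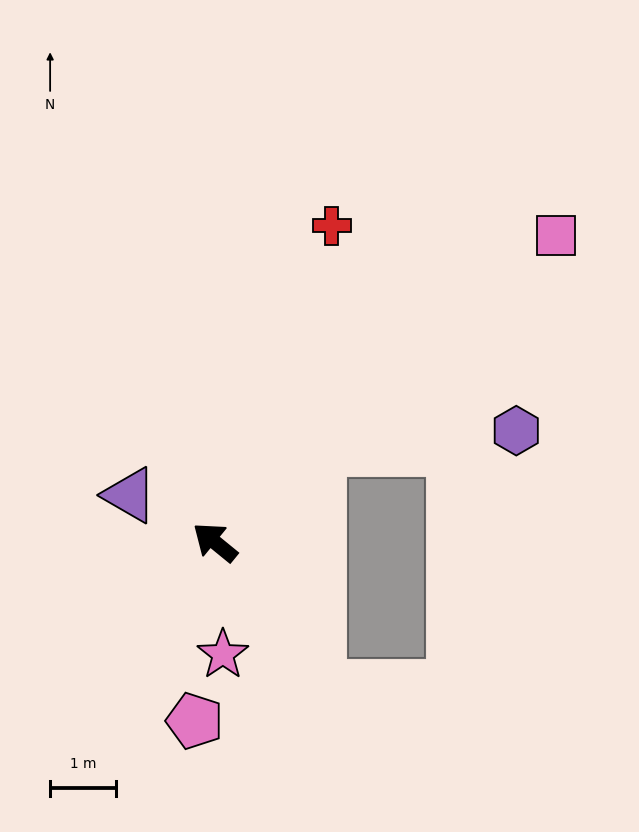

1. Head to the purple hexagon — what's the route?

blocked — turn right 99°, forward 2.1 m, then turn right 37°, forward 3.0 m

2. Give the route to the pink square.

turn right 99°, forward 7.0 m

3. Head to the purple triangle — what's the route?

turn left 10°, forward 1.5 m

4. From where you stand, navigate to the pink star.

turn left 133°, forward 1.7 m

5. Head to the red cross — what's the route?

turn right 71°, forward 5.2 m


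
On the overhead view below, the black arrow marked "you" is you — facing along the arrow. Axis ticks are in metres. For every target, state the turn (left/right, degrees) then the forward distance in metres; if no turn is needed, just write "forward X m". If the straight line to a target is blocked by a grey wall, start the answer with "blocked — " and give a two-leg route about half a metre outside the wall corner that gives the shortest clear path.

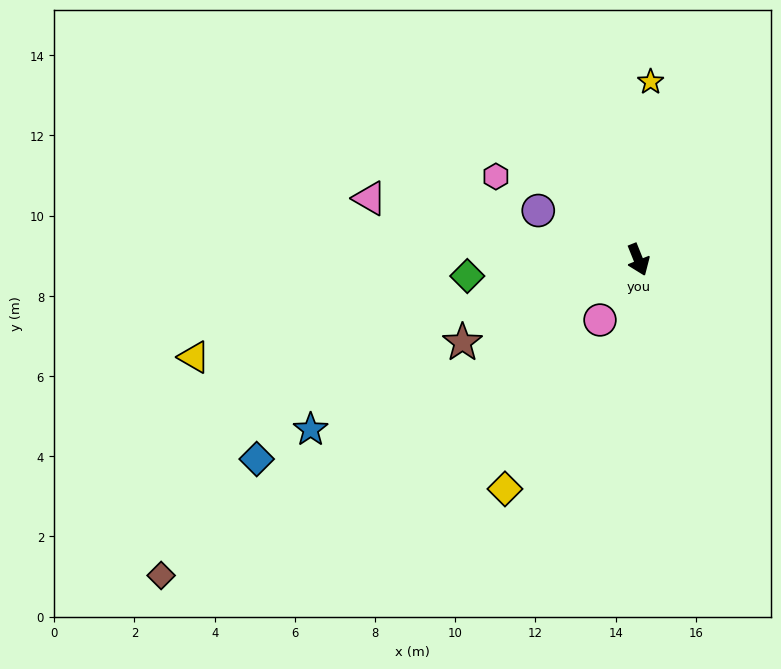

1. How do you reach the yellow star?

turn left 154°, forward 4.4 m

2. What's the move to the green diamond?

turn right 106°, forward 4.3 m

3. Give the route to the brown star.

turn right 87°, forward 4.8 m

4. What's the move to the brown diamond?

turn right 78°, forward 14.3 m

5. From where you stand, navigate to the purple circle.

turn right 138°, forward 2.8 m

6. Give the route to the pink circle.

turn right 54°, forward 1.8 m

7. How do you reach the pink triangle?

turn right 125°, forward 6.9 m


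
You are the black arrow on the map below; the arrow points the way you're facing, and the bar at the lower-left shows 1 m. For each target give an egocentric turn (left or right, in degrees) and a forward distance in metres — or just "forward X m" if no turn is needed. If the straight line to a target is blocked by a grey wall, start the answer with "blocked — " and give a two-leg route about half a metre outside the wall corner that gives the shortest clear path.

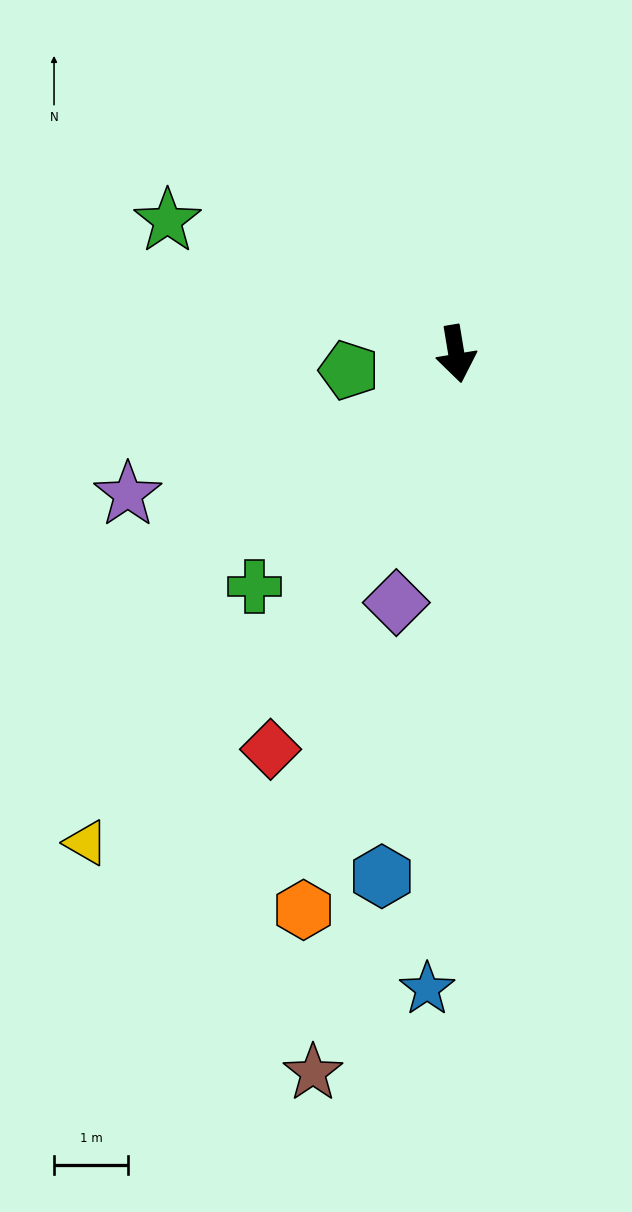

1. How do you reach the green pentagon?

turn right 91°, forward 1.5 m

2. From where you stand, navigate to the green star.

turn right 124°, forward 4.3 m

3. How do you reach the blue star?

turn right 12°, forward 8.6 m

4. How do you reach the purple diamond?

turn right 23°, forward 3.4 m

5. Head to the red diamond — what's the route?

turn right 35°, forward 5.9 m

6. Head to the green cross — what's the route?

turn right 50°, forward 4.1 m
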